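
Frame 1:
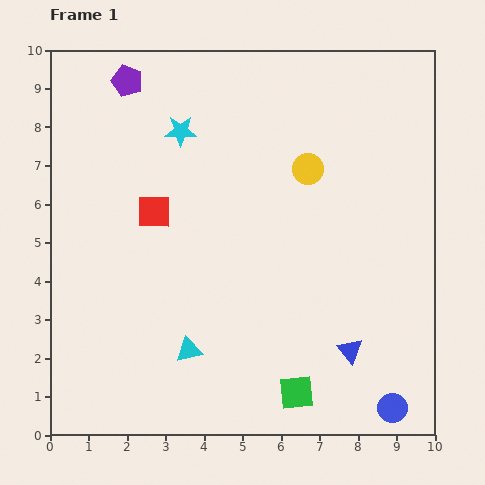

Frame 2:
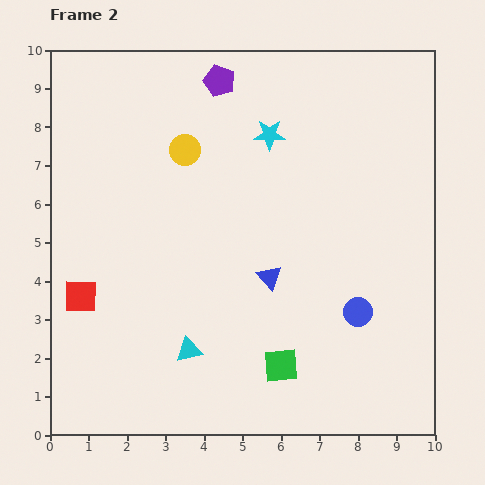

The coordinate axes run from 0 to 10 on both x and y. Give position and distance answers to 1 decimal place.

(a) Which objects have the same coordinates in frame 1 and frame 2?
the cyan triangle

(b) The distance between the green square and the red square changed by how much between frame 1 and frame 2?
-0.5

Distance in frame 1: 6.0. Distance in frame 2: 5.5.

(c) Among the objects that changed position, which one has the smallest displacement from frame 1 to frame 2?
the green square

(moved 0.8)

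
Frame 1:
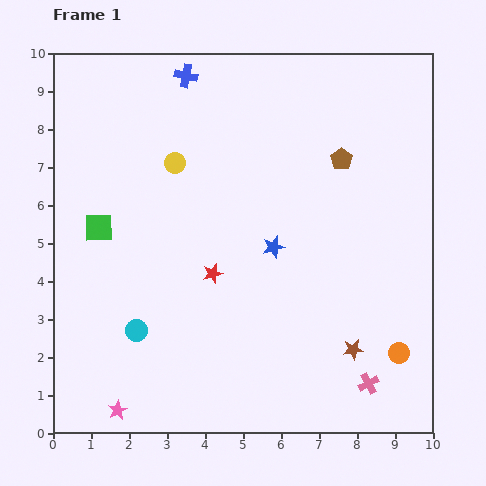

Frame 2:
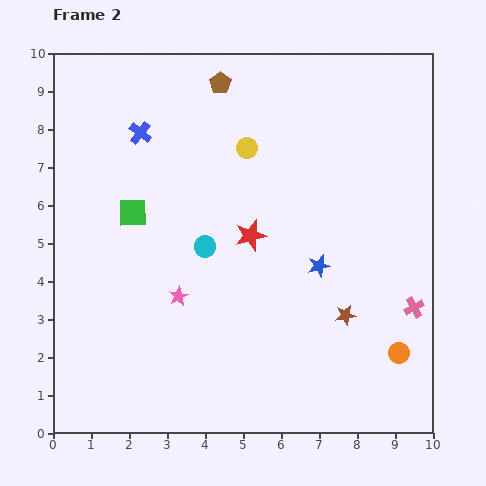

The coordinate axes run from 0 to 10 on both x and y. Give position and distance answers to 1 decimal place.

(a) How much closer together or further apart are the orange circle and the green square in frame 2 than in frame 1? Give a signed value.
-0.7

Distance in frame 1: 8.6. Distance in frame 2: 7.9.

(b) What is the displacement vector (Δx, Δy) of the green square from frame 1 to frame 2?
(0.9, 0.4)

The green square was at (1.2, 5.4) in frame 1 and (2.1, 5.8) in frame 2.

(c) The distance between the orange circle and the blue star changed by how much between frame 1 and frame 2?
-1.2

Distance in frame 1: 4.3. Distance in frame 2: 3.1.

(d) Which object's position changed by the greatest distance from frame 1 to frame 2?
the brown pentagon

(moved 3.8; next 3.4)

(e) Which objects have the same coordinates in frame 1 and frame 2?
the orange circle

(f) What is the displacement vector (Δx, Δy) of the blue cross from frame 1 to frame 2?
(-1.2, -1.5)

The blue cross was at (3.5, 9.4) in frame 1 and (2.3, 7.9) in frame 2.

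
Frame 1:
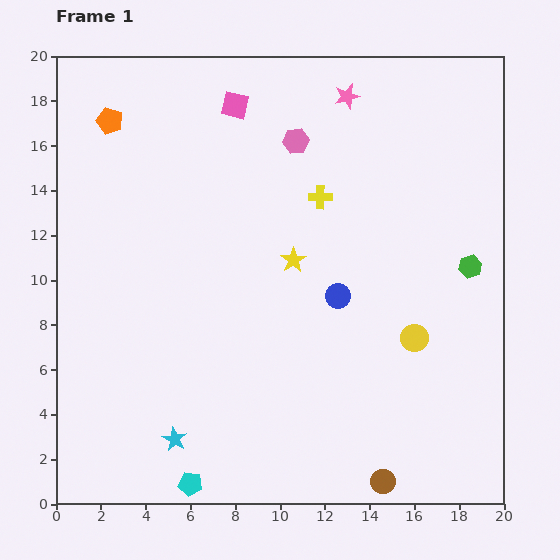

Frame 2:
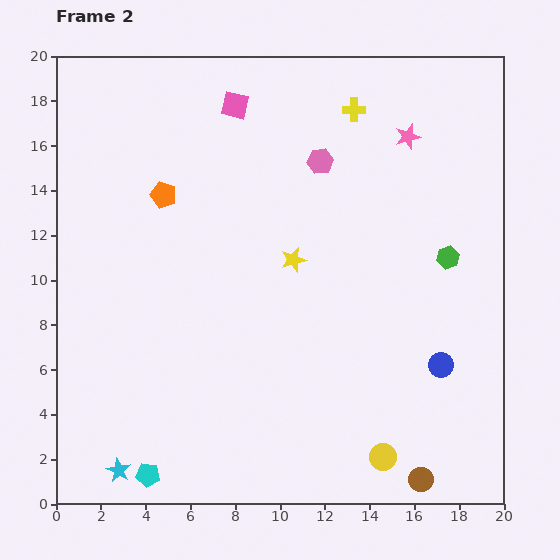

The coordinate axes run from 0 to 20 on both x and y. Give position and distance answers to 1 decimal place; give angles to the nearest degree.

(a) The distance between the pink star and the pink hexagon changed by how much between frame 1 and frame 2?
+1.1

Distance in frame 1: 3.0. Distance in frame 2: 4.1.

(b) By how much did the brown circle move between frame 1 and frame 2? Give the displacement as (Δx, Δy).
(1.7, 0.1)

The brown circle was at (14.6, 1.0) in frame 1 and (16.3, 1.1) in frame 2.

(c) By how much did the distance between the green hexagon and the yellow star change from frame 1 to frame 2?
-1.0

Distance in frame 1: 7.9. Distance in frame 2: 6.9.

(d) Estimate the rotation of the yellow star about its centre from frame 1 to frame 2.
17° clockwise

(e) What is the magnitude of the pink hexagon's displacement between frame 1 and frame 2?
1.4

The pink hexagon moved from (10.7, 16.2) to (11.8, 15.3), a distance of √(1.1² + 0.9²) ≈ 1.4.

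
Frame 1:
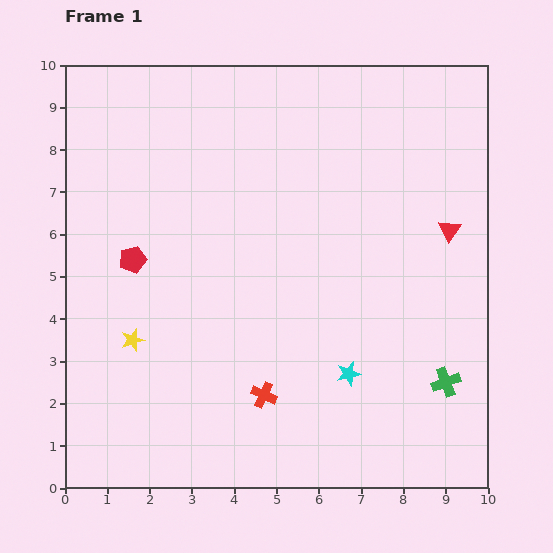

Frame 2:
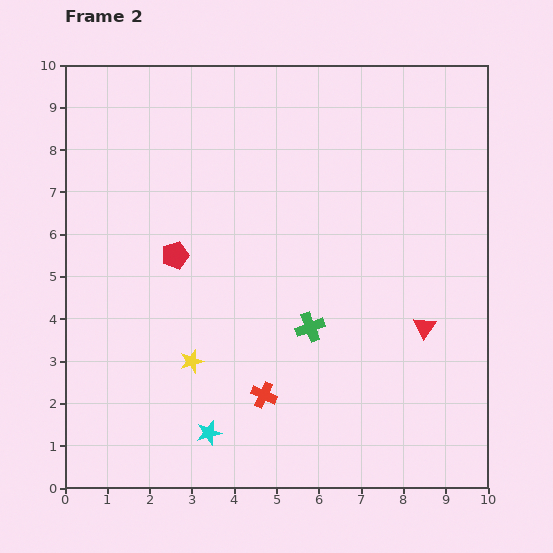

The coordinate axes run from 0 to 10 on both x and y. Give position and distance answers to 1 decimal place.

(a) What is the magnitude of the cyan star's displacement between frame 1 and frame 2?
3.6

The cyan star moved from (6.7, 2.7) to (3.4, 1.3), a distance of √(3.3² + 1.4²) ≈ 3.6.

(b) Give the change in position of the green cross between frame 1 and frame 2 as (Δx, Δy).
(-3.2, 1.3)

The green cross was at (9.0, 2.5) in frame 1 and (5.8, 3.8) in frame 2.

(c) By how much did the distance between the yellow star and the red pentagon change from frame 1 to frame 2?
+0.6

Distance in frame 1: 1.9. Distance in frame 2: 2.5.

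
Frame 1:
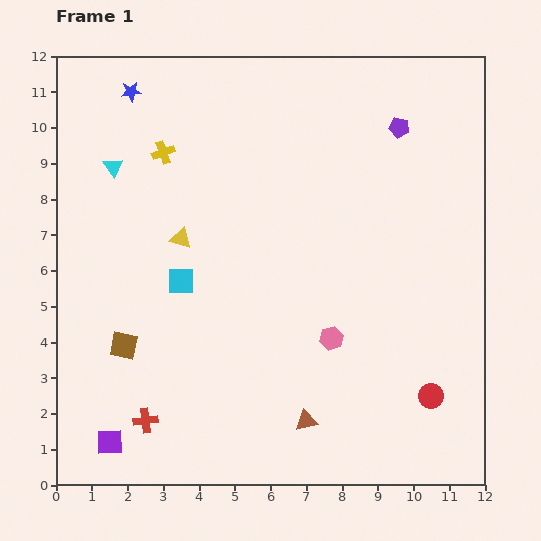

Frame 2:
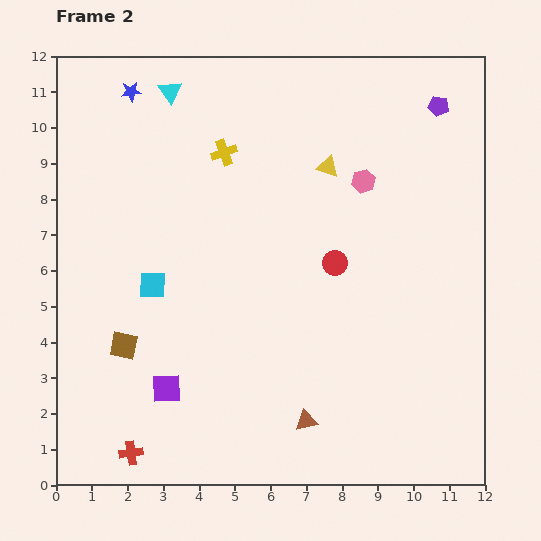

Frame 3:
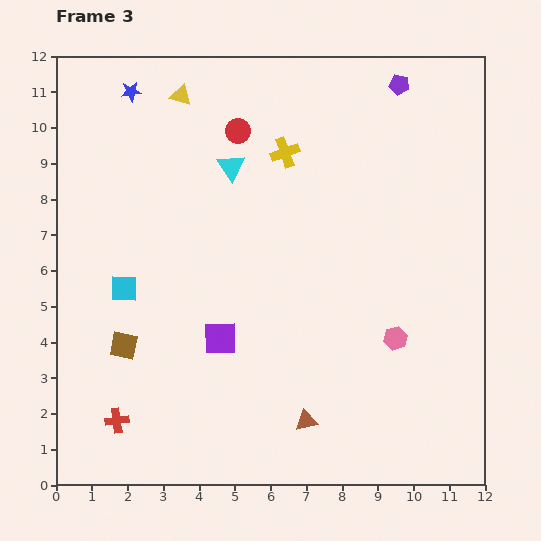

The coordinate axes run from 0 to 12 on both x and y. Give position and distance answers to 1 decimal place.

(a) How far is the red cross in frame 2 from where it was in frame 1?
1.0

The red cross moved from (2.5, 1.8) to (2.1, 0.9), a distance of √(0.4² + 0.9²) ≈ 1.0.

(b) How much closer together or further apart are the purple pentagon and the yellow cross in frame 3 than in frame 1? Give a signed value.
-2.9

Distance in frame 1: 6.6. Distance in frame 3: 3.7.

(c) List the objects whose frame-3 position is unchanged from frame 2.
the brown triangle, the brown square, the blue star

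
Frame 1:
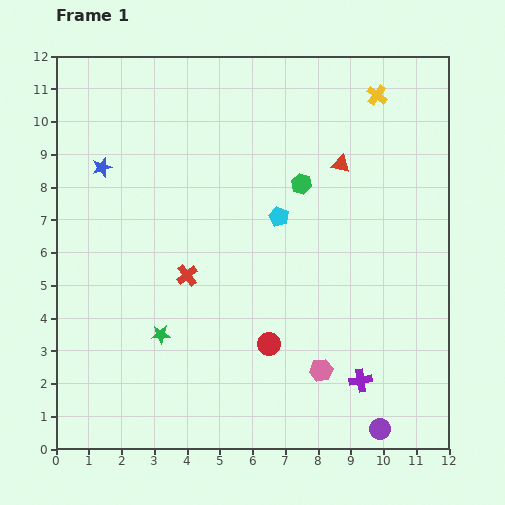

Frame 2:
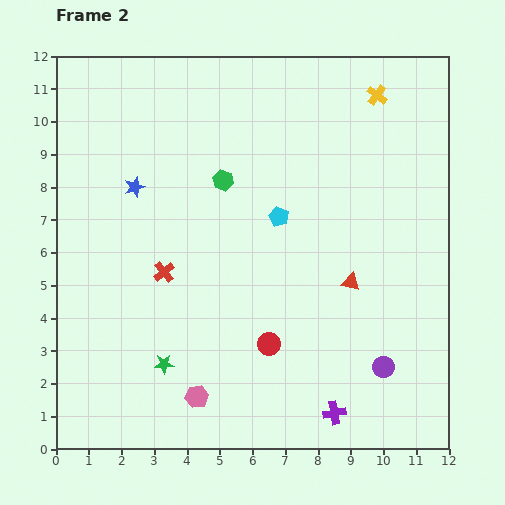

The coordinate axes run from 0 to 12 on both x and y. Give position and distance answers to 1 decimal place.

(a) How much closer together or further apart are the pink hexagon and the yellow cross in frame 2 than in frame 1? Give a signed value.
+2.1

Distance in frame 1: 8.6. Distance in frame 2: 10.7.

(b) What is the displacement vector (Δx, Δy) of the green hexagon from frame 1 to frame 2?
(-2.4, 0.1)

The green hexagon was at (7.5, 8.1) in frame 1 and (5.1, 8.2) in frame 2.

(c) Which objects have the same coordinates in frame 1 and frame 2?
the cyan pentagon, the red circle, the yellow cross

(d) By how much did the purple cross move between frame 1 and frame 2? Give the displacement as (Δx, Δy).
(-0.8, -1.0)

The purple cross was at (9.3, 2.1) in frame 1 and (8.5, 1.1) in frame 2.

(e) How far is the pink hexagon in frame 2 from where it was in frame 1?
3.9

The pink hexagon moved from (8.1, 2.4) to (4.3, 1.6), a distance of √(3.8² + 0.8²) ≈ 3.9.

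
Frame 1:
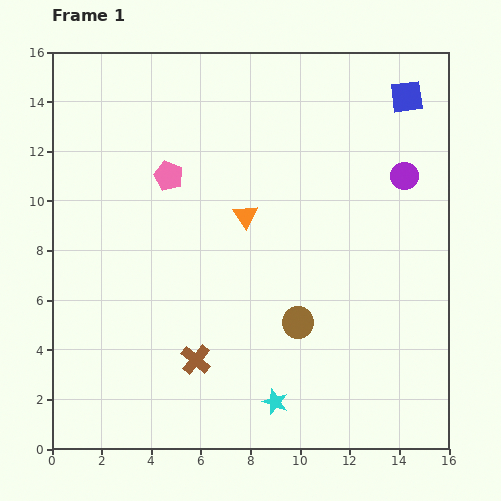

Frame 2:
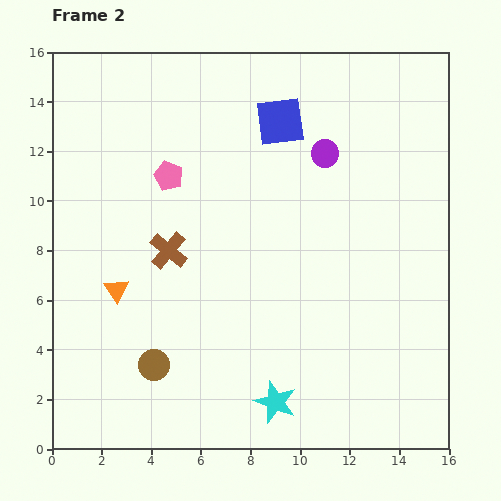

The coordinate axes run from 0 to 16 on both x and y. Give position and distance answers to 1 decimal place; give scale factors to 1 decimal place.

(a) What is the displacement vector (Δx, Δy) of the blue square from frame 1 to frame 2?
(-5.1, -1.0)

The blue square was at (14.3, 14.2) in frame 1 and (9.2, 13.2) in frame 2.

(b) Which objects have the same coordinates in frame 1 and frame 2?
the pink pentagon, the cyan star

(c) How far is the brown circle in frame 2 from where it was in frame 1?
6.0

The brown circle moved from (9.9, 5.1) to (4.1, 3.4), a distance of √(5.8² + 1.7²) ≈ 6.0.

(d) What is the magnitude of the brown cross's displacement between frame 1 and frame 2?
4.5

The brown cross moved from (5.8, 3.6) to (4.7, 8.0), a distance of √(1.1² + 4.4²) ≈ 4.5.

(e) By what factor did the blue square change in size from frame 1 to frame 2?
1.5×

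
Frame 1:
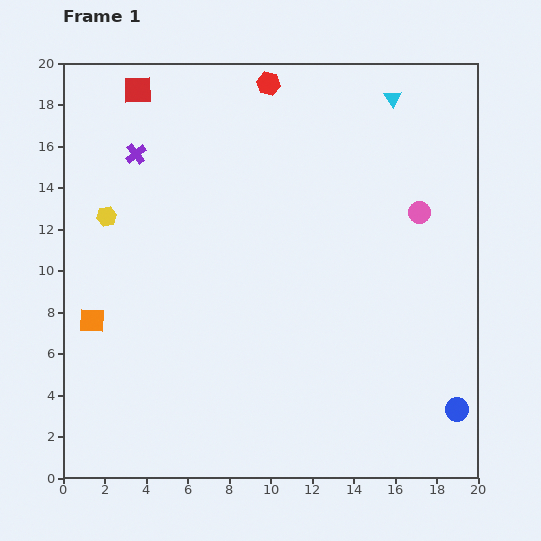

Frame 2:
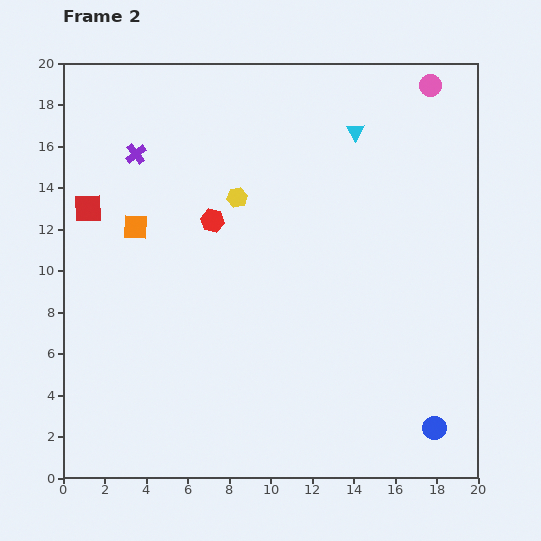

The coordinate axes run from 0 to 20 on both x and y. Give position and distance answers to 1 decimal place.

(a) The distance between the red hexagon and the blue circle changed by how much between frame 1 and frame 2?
-3.5

Distance in frame 1: 18.1. Distance in frame 2: 14.6.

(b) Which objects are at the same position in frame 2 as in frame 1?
the purple cross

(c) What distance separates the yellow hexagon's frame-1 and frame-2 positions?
6.4

The yellow hexagon moved from (2.1, 12.6) to (8.4, 13.5), a distance of √(6.3² + 0.9²) ≈ 6.4.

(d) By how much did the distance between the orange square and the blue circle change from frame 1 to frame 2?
-0.7

Distance in frame 1: 18.1. Distance in frame 2: 17.4.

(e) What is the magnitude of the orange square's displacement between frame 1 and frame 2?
5.0

The orange square moved from (1.4, 7.6) to (3.5, 12.1), a distance of √(2.1² + 4.5²) ≈ 5.0.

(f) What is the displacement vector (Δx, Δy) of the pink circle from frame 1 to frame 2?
(0.5, 6.1)

The pink circle was at (17.2, 12.8) in frame 1 and (17.7, 18.9) in frame 2.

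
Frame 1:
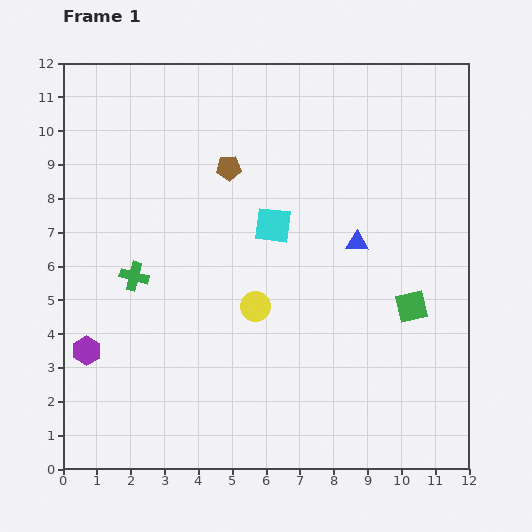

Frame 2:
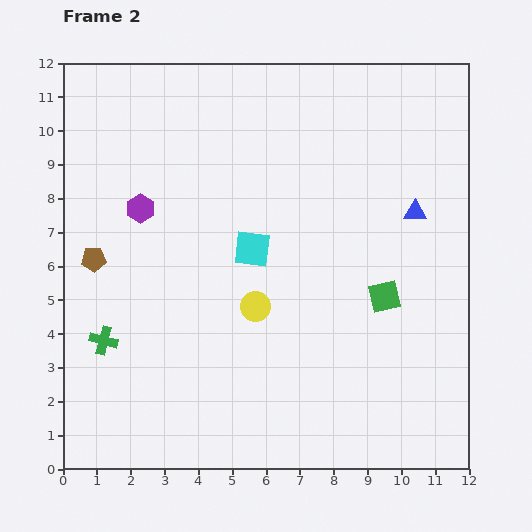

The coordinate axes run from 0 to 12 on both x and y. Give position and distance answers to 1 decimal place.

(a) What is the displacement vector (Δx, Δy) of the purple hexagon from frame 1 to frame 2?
(1.6, 4.2)

The purple hexagon was at (0.7, 3.5) in frame 1 and (2.3, 7.7) in frame 2.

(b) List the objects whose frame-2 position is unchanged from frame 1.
the yellow circle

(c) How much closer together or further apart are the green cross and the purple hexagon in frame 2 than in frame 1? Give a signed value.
+1.5

Distance in frame 1: 2.6. Distance in frame 2: 4.1.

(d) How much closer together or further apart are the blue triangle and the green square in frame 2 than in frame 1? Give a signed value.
+0.2

Distance in frame 1: 2.5. Distance in frame 2: 2.7.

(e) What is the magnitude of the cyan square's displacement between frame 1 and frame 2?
0.9

The cyan square moved from (6.2, 7.2) to (5.6, 6.5), a distance of √(0.6² + 0.7²) ≈ 0.9.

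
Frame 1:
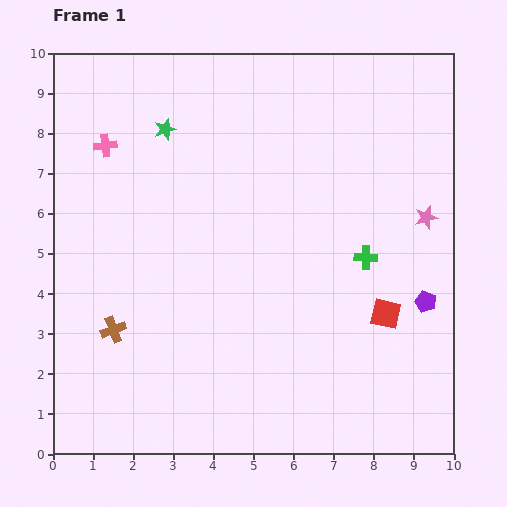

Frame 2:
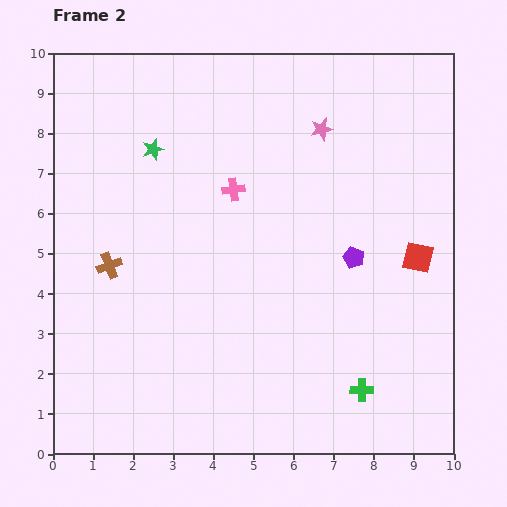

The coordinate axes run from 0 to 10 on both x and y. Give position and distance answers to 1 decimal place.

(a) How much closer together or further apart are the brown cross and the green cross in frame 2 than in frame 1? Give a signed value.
+0.4

Distance in frame 1: 6.6. Distance in frame 2: 7.0.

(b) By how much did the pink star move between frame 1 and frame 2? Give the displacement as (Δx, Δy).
(-2.6, 2.2)

The pink star was at (9.3, 5.9) in frame 1 and (6.7, 8.1) in frame 2.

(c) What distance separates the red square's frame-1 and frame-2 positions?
1.6

The red square moved from (8.3, 3.5) to (9.1, 4.9), a distance of √(0.8² + 1.4²) ≈ 1.6.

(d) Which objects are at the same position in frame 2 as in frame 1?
none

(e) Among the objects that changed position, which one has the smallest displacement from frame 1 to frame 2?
the green star

(moved 0.6)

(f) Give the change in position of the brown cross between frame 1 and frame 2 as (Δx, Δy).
(-0.1, 1.6)

The brown cross was at (1.5, 3.1) in frame 1 and (1.4, 4.7) in frame 2.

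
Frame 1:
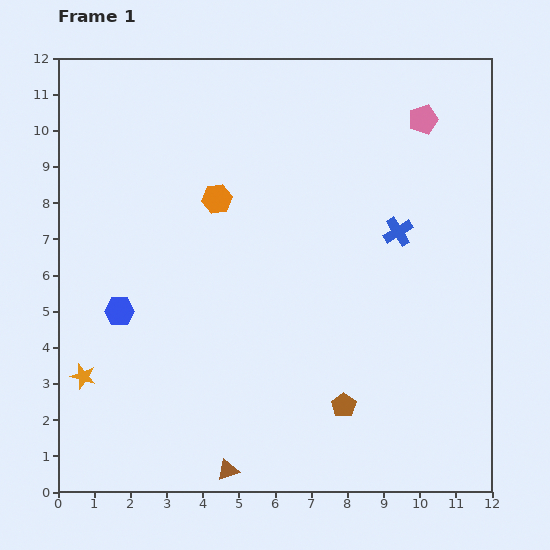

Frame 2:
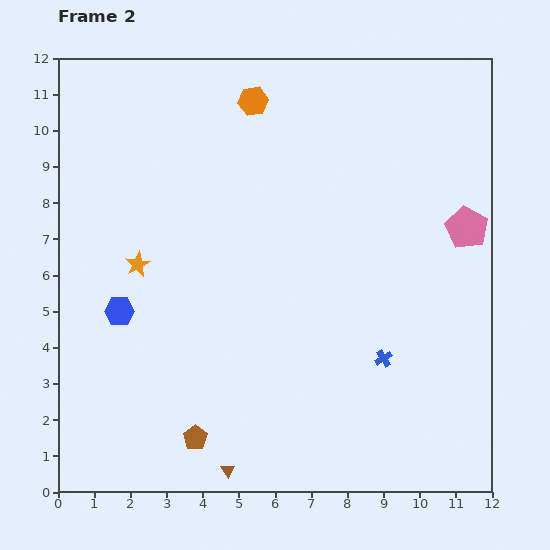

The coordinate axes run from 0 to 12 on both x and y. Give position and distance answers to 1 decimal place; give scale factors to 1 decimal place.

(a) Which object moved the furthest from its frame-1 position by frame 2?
the brown pentagon

(moved 4.2; next 3.5)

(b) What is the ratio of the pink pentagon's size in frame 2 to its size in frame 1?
1.4×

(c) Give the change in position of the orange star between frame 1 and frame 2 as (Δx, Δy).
(1.5, 3.1)

The orange star was at (0.7, 3.2) in frame 1 and (2.2, 6.3) in frame 2.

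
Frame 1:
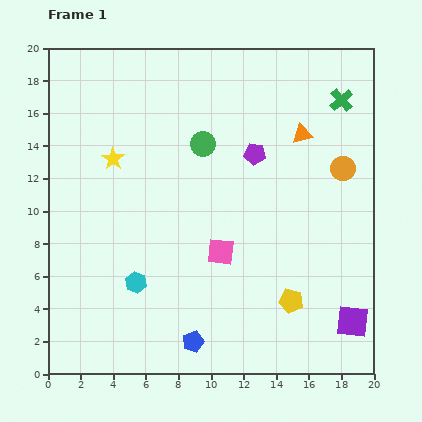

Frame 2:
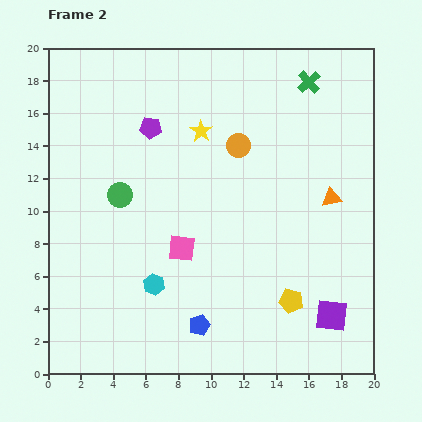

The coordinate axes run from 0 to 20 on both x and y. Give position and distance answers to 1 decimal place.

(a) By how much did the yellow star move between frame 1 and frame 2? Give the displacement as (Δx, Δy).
(5.4, 1.7)

The yellow star was at (4.0, 13.2) in frame 1 and (9.4, 14.9) in frame 2.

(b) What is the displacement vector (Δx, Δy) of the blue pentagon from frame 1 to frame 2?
(0.4, 1.0)

The blue pentagon was at (8.9, 2.0) in frame 1 and (9.3, 3.0) in frame 2.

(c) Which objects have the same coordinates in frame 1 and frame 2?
the yellow pentagon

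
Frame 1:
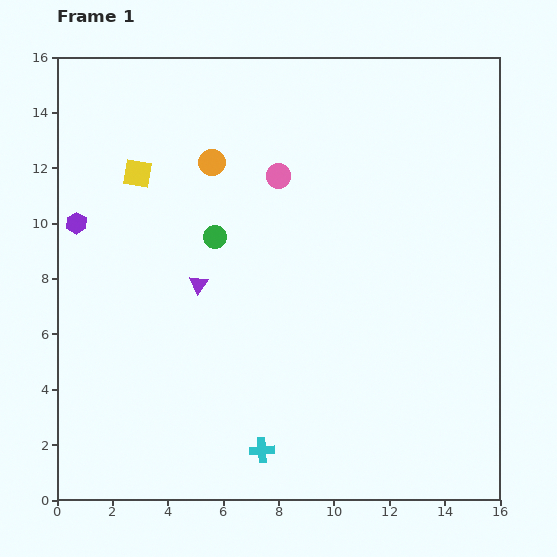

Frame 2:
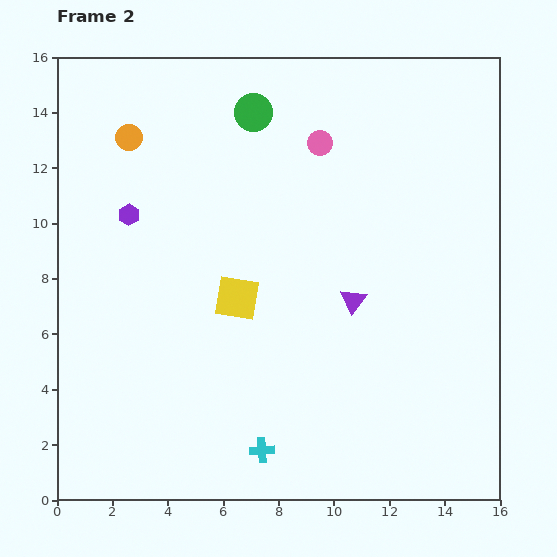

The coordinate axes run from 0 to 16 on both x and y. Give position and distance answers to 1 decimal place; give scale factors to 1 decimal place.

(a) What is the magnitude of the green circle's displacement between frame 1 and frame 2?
4.7

The green circle moved from (5.7, 9.5) to (7.1, 14.0), a distance of √(1.4² + 4.5²) ≈ 4.7.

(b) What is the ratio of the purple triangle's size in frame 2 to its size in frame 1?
1.4×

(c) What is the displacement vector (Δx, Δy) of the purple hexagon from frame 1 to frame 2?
(1.9, 0.3)

The purple hexagon was at (0.7, 10.0) in frame 1 and (2.6, 10.3) in frame 2.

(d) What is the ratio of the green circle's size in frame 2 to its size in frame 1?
1.7×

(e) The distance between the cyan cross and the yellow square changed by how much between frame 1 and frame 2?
-5.4

Distance in frame 1: 11.0. Distance in frame 2: 5.6.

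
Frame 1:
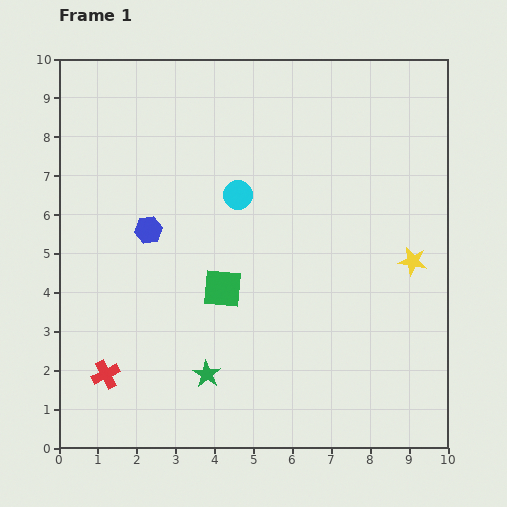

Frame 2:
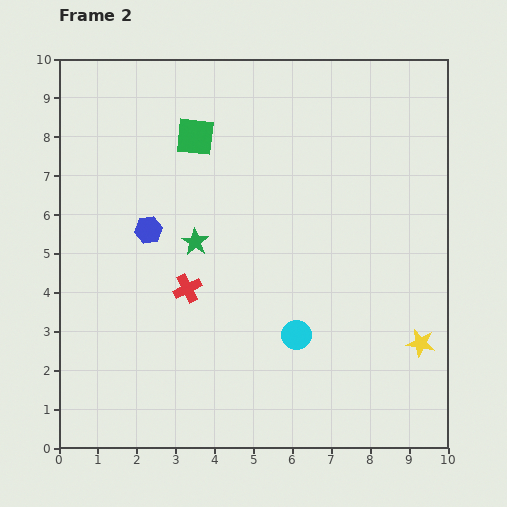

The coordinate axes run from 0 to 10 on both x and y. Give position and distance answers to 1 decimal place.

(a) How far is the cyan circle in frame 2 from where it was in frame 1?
3.9

The cyan circle moved from (4.6, 6.5) to (6.1, 2.9), a distance of √(1.5² + 3.6²) ≈ 3.9.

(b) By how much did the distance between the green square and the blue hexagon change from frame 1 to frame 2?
+0.3

Distance in frame 1: 2.4. Distance in frame 2: 2.7.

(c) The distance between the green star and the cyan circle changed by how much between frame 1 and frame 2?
-1.2

Distance in frame 1: 4.7. Distance in frame 2: 3.5.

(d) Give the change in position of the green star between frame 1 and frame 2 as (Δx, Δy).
(-0.3, 3.4)

The green star was at (3.8, 1.9) in frame 1 and (3.5, 5.3) in frame 2.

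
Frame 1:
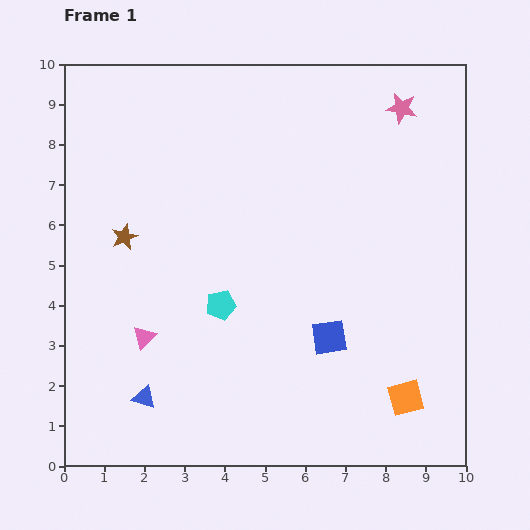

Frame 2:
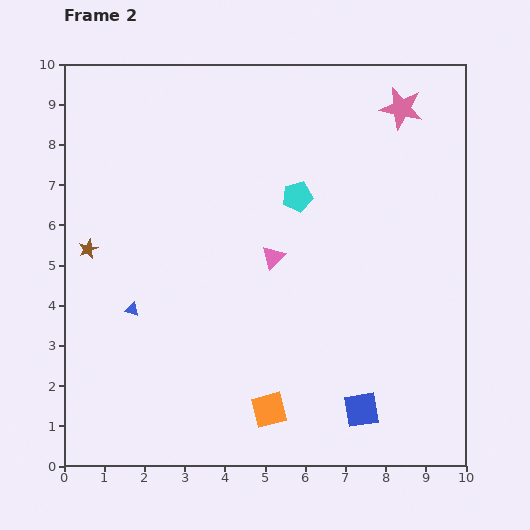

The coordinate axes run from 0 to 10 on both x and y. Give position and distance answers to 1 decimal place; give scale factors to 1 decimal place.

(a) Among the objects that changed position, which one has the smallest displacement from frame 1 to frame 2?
the brown star

(moved 0.9)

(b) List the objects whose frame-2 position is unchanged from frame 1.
the pink star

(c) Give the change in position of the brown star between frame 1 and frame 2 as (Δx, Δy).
(-0.9, -0.3)

The brown star was at (1.5, 5.7) in frame 1 and (0.6, 5.4) in frame 2.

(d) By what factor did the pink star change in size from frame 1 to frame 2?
1.4×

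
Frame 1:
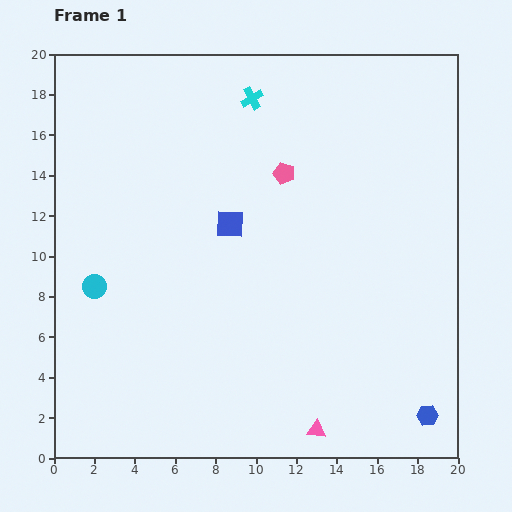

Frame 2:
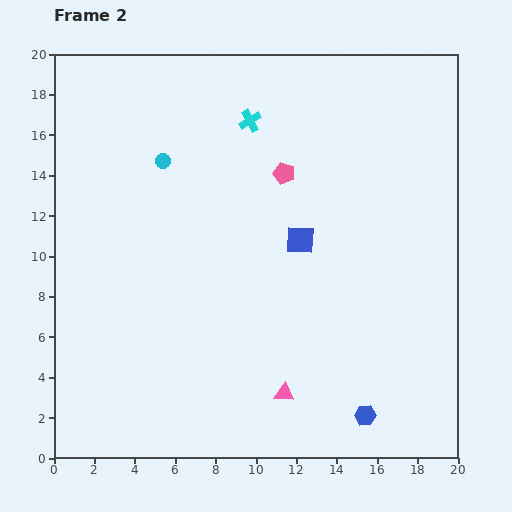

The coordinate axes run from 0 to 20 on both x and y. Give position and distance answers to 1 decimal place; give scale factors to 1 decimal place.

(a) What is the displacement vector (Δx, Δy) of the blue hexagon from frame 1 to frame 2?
(-3.1, 0.0)

The blue hexagon was at (18.5, 2.1) in frame 1 and (15.4, 2.1) in frame 2.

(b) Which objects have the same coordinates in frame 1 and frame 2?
the pink pentagon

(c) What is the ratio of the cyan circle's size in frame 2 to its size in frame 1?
0.6×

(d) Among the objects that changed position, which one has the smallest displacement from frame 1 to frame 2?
the cyan cross

(moved 1.1)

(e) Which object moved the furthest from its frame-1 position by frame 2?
the cyan circle

(moved 7.1; next 3.6)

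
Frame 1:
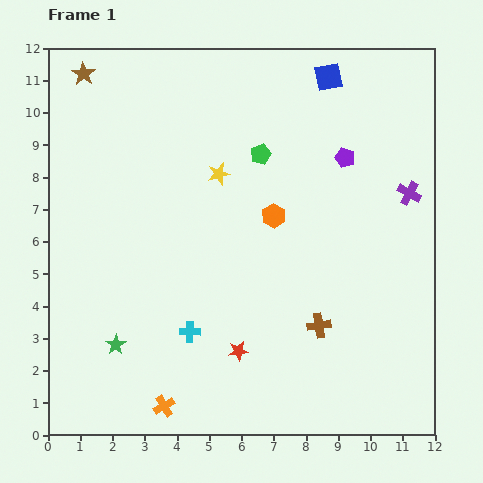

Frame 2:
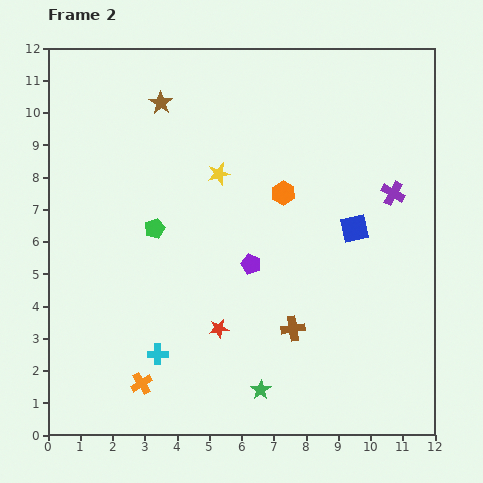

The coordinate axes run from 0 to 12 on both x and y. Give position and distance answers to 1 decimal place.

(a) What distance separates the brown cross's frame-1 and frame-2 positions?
0.8

The brown cross moved from (8.4, 3.4) to (7.6, 3.3), a distance of √(0.8² + 0.1²) ≈ 0.8.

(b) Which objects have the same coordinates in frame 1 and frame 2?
the yellow star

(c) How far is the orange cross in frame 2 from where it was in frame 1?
1.0

The orange cross moved from (3.6, 0.9) to (2.9, 1.6), a distance of √(0.7² + 0.7²) ≈ 1.0.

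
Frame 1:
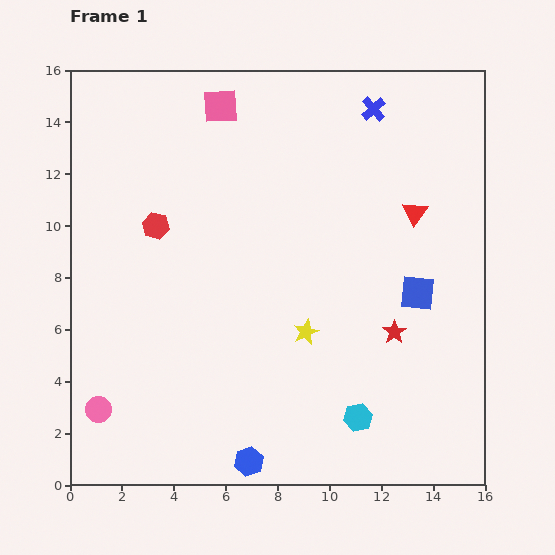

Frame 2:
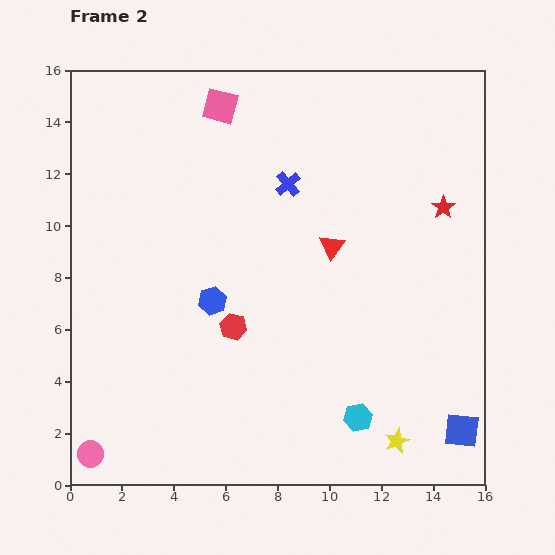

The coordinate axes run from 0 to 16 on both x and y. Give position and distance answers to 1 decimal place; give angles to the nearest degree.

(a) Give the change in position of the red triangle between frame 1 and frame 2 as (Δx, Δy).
(-3.2, -1.3)

The red triangle was at (13.3, 10.5) in frame 1 and (10.1, 9.2) in frame 2.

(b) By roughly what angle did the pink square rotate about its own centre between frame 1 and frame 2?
18° clockwise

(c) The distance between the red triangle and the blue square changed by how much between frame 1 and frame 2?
+5.6

Distance in frame 1: 3.1. Distance in frame 2: 8.7.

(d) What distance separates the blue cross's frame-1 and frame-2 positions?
4.4

The blue cross moved from (11.7, 14.5) to (8.4, 11.6), a distance of √(3.3² + 2.9²) ≈ 4.4.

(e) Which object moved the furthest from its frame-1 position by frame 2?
the blue hexagon

(moved 6.4; next 5.6)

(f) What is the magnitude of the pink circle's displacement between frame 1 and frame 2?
1.7

The pink circle moved from (1.1, 2.9) to (0.8, 1.2), a distance of √(0.3² + 1.7²) ≈ 1.7.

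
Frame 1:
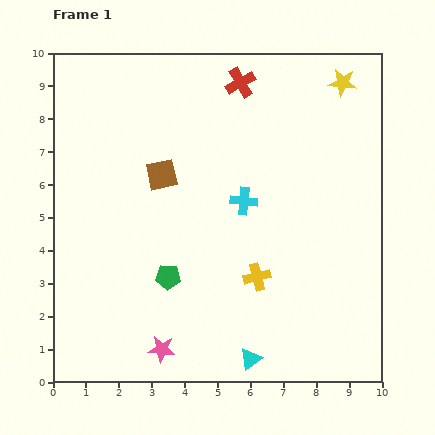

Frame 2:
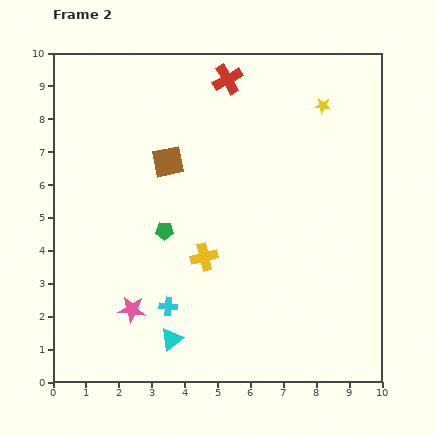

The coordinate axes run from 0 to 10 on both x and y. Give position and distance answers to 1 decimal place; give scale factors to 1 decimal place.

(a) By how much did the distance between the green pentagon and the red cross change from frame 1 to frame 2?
-1.3

Distance in frame 1: 6.3. Distance in frame 2: 5.0.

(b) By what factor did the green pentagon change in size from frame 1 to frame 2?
0.7×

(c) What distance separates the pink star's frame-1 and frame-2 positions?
1.5

The pink star moved from (3.3, 1.0) to (2.4, 2.2), a distance of √(0.9² + 1.2²) ≈ 1.5.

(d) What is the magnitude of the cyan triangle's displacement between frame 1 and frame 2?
2.5

The cyan triangle moved from (6.0, 0.7) to (3.6, 1.3), a distance of √(2.4² + 0.6²) ≈ 2.5.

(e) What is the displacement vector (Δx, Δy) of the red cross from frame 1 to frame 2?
(-0.4, 0.1)

The red cross was at (5.7, 9.1) in frame 1 and (5.3, 9.2) in frame 2.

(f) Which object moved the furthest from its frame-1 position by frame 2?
the cyan cross

(moved 3.9; next 2.5)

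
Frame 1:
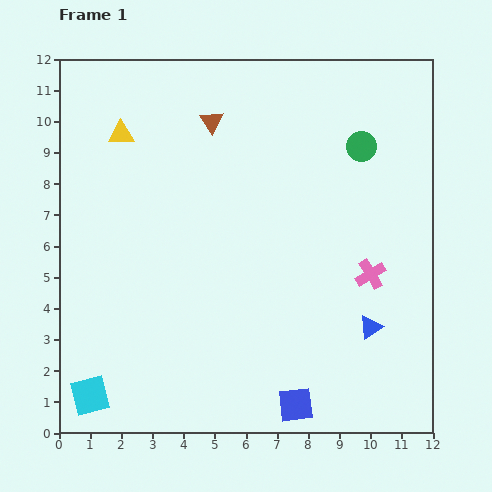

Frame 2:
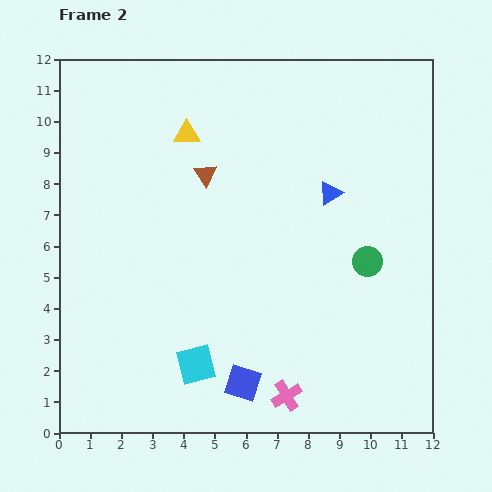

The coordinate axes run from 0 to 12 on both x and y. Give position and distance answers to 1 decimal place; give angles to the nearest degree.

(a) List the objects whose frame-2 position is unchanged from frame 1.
none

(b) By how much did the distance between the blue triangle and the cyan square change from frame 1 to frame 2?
-2.3

Distance in frame 1: 9.3. Distance in frame 2: 7.0.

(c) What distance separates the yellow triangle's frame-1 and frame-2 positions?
2.1

The yellow triangle moved from (2.0, 9.6) to (4.1, 9.6), a distance of √(2.1² + 0.0²) ≈ 2.1.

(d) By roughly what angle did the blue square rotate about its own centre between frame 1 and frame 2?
24° clockwise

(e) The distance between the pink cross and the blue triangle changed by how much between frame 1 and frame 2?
+4.9

Distance in frame 1: 1.7. Distance in frame 2: 6.6.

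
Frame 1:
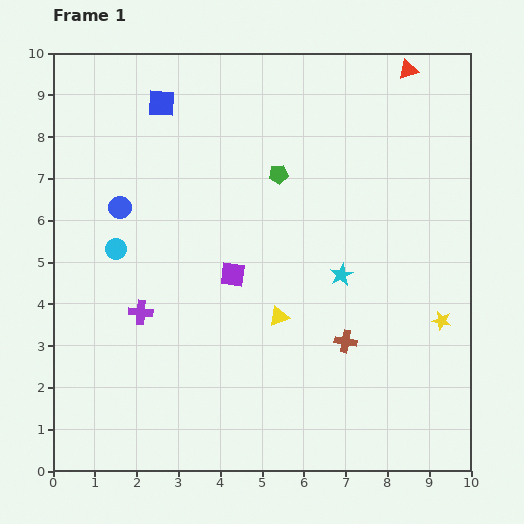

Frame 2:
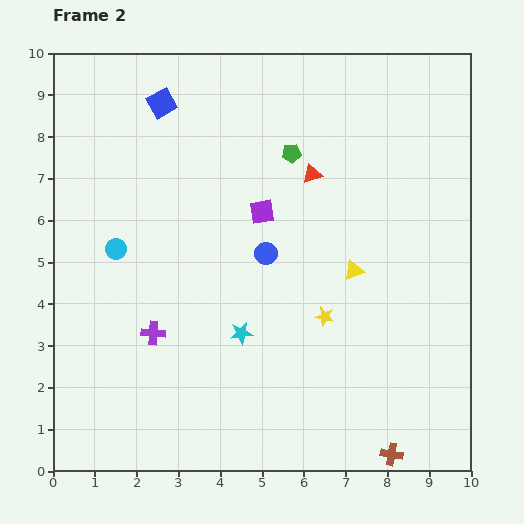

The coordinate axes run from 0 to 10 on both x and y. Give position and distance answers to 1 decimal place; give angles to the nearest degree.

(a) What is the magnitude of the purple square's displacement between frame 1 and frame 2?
1.7

The purple square moved from (4.3, 4.7) to (5.0, 6.2), a distance of √(0.7² + 1.5²) ≈ 1.7.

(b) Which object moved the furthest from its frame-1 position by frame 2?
the blue circle

(moved 3.7; next 3.4)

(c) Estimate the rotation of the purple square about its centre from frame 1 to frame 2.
15° counter-clockwise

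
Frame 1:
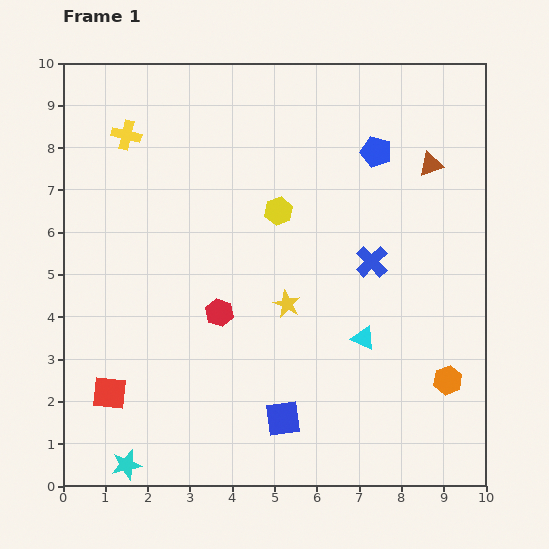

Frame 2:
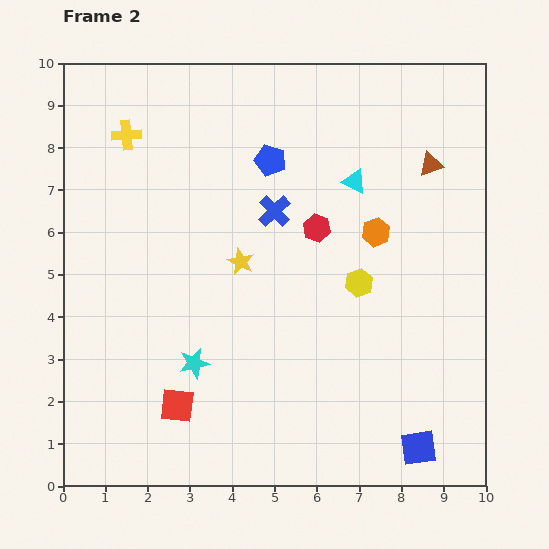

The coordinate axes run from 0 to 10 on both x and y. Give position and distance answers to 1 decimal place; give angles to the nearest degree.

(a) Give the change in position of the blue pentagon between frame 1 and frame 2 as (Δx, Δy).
(-2.5, -0.2)

The blue pentagon was at (7.4, 7.9) in frame 1 and (4.9, 7.7) in frame 2.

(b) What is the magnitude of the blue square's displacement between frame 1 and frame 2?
3.3

The blue square moved from (5.2, 1.6) to (8.4, 0.9), a distance of √(3.2² + 0.7²) ≈ 3.3.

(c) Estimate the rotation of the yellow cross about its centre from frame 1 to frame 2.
18° counter-clockwise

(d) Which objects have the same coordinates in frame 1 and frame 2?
the yellow cross, the brown triangle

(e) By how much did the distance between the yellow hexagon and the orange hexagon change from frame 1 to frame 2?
-4.4

Distance in frame 1: 5.7. Distance in frame 2: 1.3.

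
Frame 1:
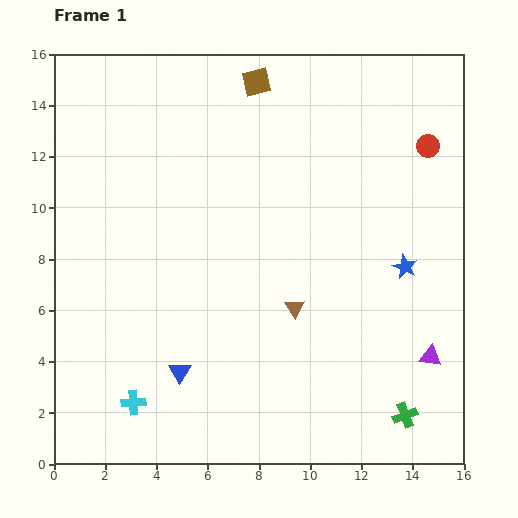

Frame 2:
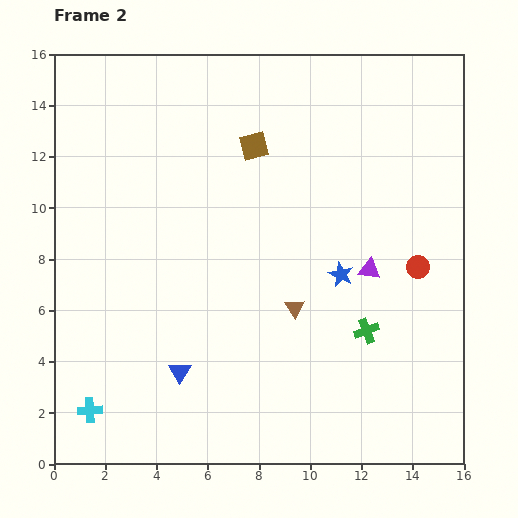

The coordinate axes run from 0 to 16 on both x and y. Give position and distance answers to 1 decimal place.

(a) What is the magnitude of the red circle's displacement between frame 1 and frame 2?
4.7

The red circle moved from (14.6, 12.4) to (14.2, 7.7), a distance of √(0.4² + 4.7²) ≈ 4.7.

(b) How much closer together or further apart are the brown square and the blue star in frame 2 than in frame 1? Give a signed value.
-3.2

Distance in frame 1: 9.2. Distance in frame 2: 6.0.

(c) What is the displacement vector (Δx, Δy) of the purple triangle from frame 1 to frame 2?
(-2.4, 3.4)

The purple triangle was at (14.7, 4.2) in frame 1 and (12.3, 7.6) in frame 2.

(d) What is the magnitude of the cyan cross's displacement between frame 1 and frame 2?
1.7

The cyan cross moved from (3.1, 2.4) to (1.4, 2.1), a distance of √(1.7² + 0.3²) ≈ 1.7.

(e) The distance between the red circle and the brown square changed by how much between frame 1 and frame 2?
+0.7

Distance in frame 1: 7.2. Distance in frame 2: 7.9.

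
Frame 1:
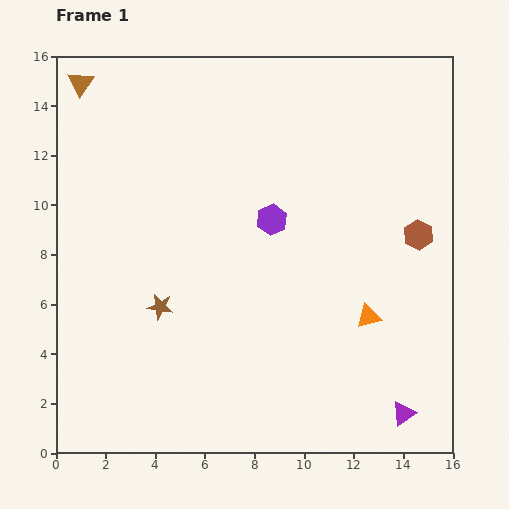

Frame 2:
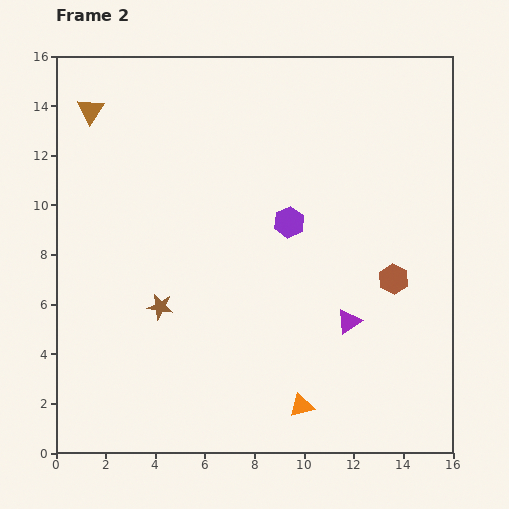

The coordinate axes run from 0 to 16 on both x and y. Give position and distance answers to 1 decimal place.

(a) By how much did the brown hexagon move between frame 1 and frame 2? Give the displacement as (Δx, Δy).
(-1.0, -1.8)

The brown hexagon was at (14.6, 8.8) in frame 1 and (13.6, 7.0) in frame 2.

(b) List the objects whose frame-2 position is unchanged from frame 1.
the brown star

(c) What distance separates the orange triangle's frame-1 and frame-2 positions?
4.5

The orange triangle moved from (12.6, 5.5) to (9.9, 1.9), a distance of √(2.7² + 3.6²) ≈ 4.5.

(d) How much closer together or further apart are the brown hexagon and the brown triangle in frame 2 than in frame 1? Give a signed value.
-0.9

Distance in frame 1: 14.9. Distance in frame 2: 14.0.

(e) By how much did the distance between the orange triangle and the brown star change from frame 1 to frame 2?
-1.4

Distance in frame 1: 8.4. Distance in frame 2: 7.0.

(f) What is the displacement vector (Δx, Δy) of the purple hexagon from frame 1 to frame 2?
(0.7, -0.1)

The purple hexagon was at (8.7, 9.4) in frame 1 and (9.4, 9.3) in frame 2.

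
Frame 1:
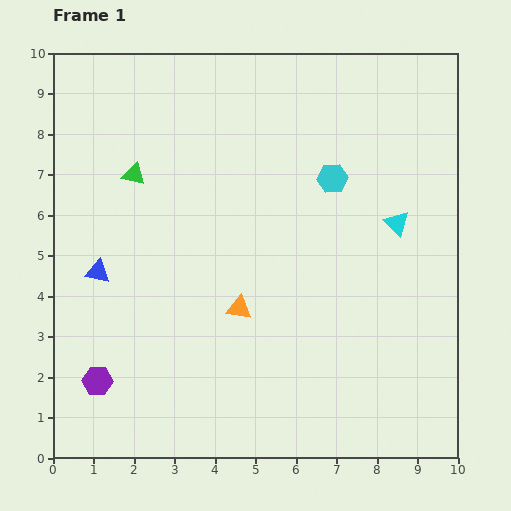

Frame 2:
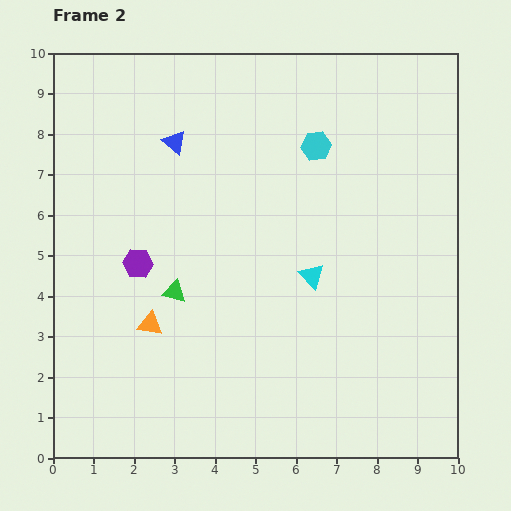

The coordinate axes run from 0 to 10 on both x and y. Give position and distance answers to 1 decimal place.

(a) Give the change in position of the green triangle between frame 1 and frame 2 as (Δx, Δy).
(1.0, -2.9)

The green triangle was at (2.0, 7.0) in frame 1 and (3.0, 4.1) in frame 2.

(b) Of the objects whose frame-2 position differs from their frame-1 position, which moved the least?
the cyan hexagon

(moved 0.9)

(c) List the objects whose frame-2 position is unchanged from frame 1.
none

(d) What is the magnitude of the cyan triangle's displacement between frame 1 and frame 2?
2.5

The cyan triangle moved from (8.5, 5.8) to (6.4, 4.5), a distance of √(2.1² + 1.3²) ≈ 2.5.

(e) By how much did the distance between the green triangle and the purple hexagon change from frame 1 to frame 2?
-4.1

Distance in frame 1: 5.2. Distance in frame 2: 1.1.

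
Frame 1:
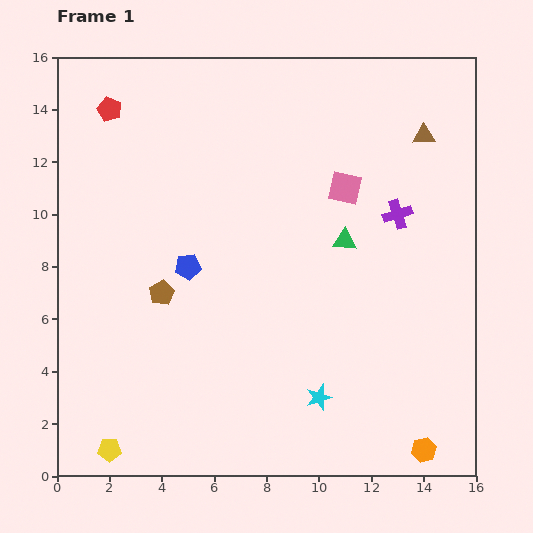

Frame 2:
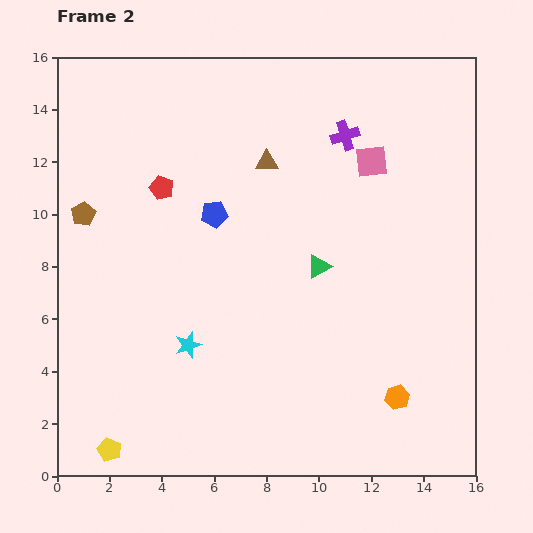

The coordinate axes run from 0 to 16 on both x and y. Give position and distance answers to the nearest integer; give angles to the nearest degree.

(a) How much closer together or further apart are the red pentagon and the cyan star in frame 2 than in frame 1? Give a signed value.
-8

Distance in frame 1: 14. Distance in frame 2: 6.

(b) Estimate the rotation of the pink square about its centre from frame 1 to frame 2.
17° counter-clockwise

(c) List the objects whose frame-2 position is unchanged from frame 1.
the yellow pentagon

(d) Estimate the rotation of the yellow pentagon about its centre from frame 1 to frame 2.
22° clockwise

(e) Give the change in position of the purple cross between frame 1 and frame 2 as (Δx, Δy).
(-2, 3)

The purple cross was at (13, 10) in frame 1 and (11, 13) in frame 2.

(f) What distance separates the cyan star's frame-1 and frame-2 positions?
5

The cyan star moved from (10, 3) to (5, 5), a distance of √(5² + 2²) ≈ 5.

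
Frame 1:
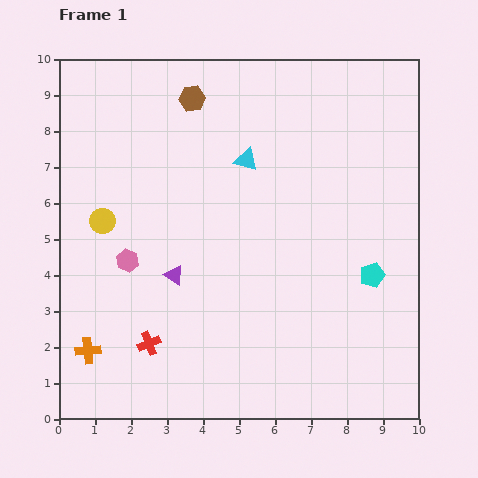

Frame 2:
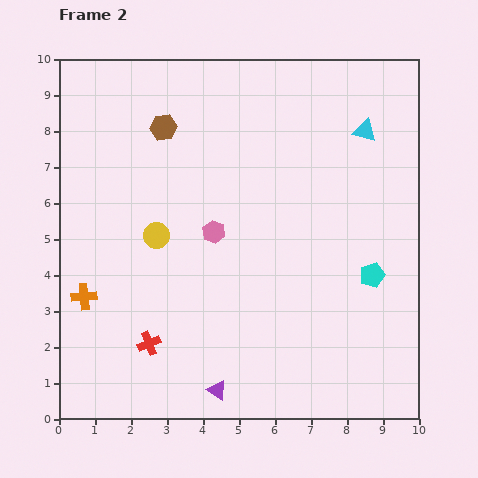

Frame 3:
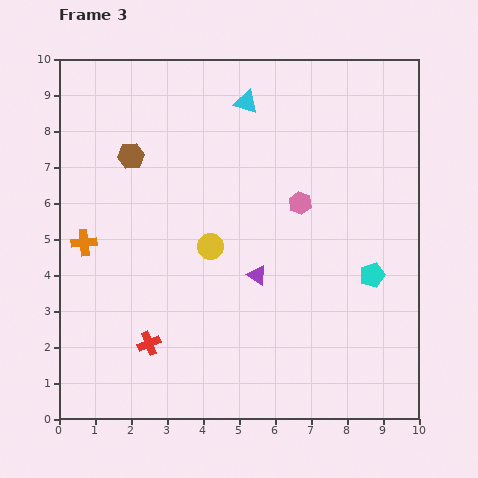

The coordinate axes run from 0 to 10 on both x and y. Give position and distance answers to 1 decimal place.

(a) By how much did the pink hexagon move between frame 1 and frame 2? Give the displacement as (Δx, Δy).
(2.4, 0.8)

The pink hexagon was at (1.9, 4.4) in frame 1 and (4.3, 5.2) in frame 2.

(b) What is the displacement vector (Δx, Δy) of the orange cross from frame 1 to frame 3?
(-0.1, 3.0)

The orange cross was at (0.8, 1.9) in frame 1 and (0.7, 4.9) in frame 3.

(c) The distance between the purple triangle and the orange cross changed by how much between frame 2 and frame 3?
+0.4

Distance in frame 2: 4.5. Distance in frame 3: 4.9.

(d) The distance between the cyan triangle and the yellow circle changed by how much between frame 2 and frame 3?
-2.4

Distance in frame 2: 6.5. Distance in frame 3: 4.1.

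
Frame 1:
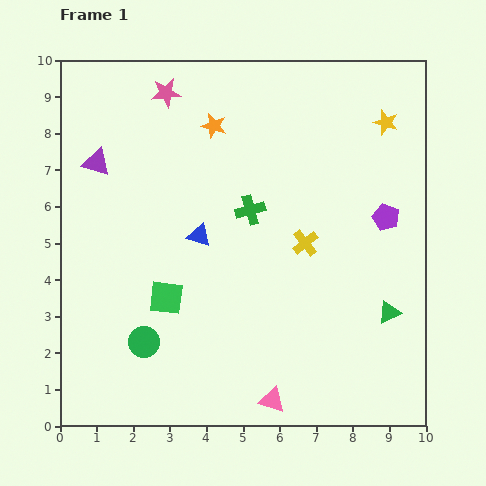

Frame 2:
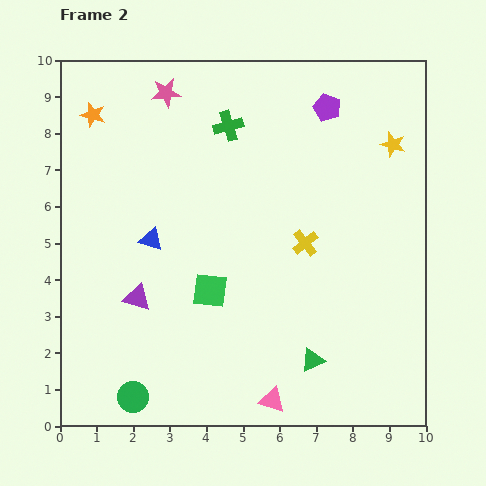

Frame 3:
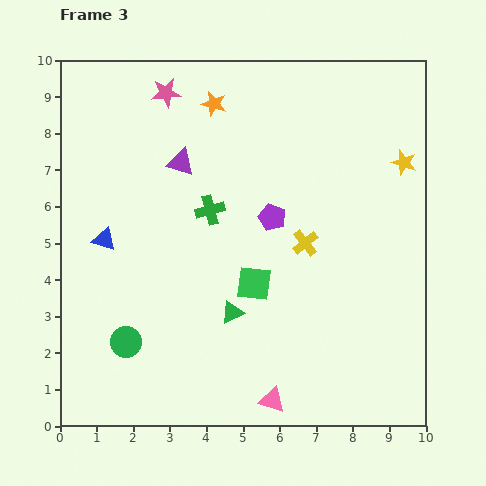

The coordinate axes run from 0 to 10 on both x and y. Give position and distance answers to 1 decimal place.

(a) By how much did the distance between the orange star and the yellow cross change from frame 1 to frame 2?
+2.7

Distance in frame 1: 4.1. Distance in frame 2: 6.8.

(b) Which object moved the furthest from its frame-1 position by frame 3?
the green triangle

(moved 4.3; next 3.1)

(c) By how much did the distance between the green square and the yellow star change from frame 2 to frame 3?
-1.1

Distance in frame 2: 6.4. Distance in frame 3: 5.3.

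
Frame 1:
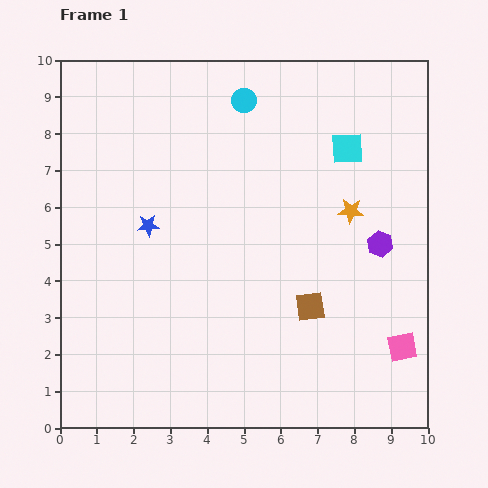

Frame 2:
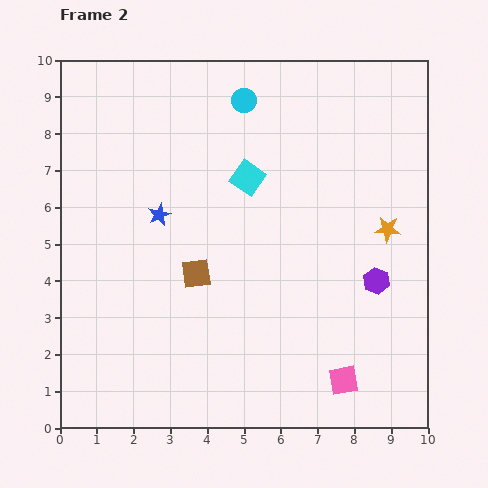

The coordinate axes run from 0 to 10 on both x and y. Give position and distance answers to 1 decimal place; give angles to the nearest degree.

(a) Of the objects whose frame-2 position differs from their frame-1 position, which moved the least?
the blue star

(moved 0.4)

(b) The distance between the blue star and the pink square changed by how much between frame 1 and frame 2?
-0.9

Distance in frame 1: 7.6. Distance in frame 2: 6.7.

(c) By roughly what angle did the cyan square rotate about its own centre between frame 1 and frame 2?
38° clockwise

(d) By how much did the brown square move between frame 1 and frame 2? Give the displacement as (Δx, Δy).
(-3.1, 0.9)

The brown square was at (6.8, 3.3) in frame 1 and (3.7, 4.2) in frame 2.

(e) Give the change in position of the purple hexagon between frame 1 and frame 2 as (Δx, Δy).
(-0.1, -1.0)

The purple hexagon was at (8.7, 5.0) in frame 1 and (8.6, 4.0) in frame 2.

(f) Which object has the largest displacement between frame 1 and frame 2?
the brown square

(moved 3.2; next 2.8)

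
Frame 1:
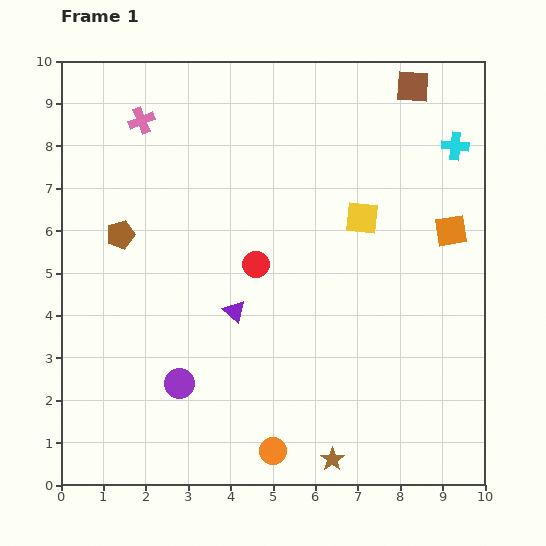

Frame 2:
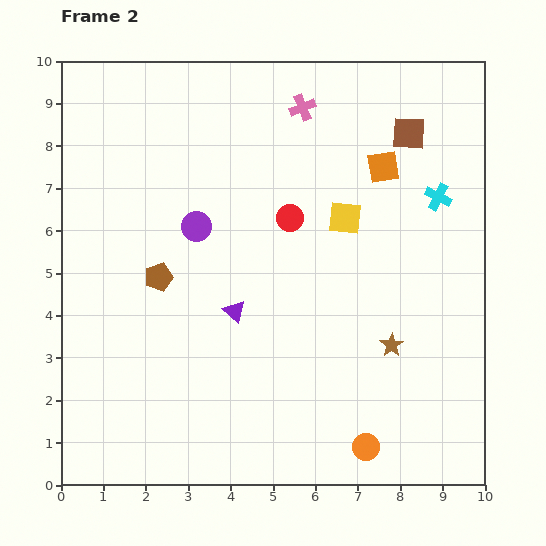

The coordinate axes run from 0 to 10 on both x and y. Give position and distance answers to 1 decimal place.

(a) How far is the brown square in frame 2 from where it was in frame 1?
1.1

The brown square moved from (8.3, 9.4) to (8.2, 8.3), a distance of √(0.1² + 1.1²) ≈ 1.1.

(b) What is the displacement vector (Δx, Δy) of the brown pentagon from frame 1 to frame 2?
(0.9, -1.0)

The brown pentagon was at (1.4, 5.9) in frame 1 and (2.3, 4.9) in frame 2.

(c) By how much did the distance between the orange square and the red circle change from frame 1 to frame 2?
-2.2

Distance in frame 1: 4.7. Distance in frame 2: 2.5.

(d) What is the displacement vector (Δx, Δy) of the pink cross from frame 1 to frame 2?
(3.8, 0.3)

The pink cross was at (1.9, 8.6) in frame 1 and (5.7, 8.9) in frame 2.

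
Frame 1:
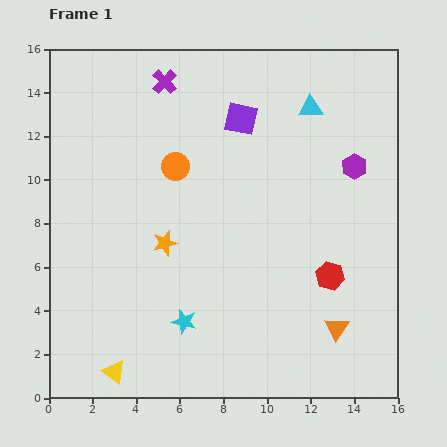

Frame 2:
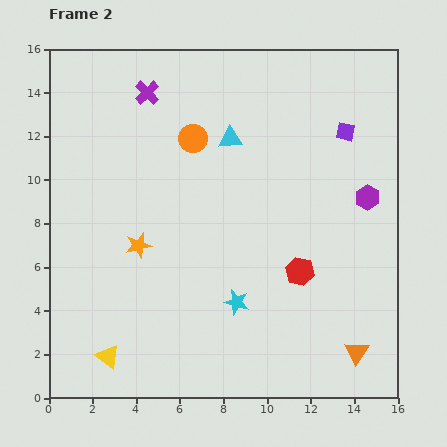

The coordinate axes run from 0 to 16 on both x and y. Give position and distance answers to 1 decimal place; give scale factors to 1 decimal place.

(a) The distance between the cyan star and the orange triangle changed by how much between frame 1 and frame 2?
-1.0

Distance in frame 1: 7.0. Distance in frame 2: 6.0.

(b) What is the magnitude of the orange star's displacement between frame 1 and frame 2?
1.2

The orange star moved from (5.3, 7.1) to (4.1, 7.0), a distance of √(1.2² + 0.1²) ≈ 1.2.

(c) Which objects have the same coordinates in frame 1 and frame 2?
none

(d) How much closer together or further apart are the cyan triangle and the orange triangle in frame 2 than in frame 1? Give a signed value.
+1.2

Distance in frame 1: 10.2. Distance in frame 2: 11.4.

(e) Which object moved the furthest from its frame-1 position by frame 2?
the purple square

(moved 4.8; next 4.0)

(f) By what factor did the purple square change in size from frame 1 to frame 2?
0.6×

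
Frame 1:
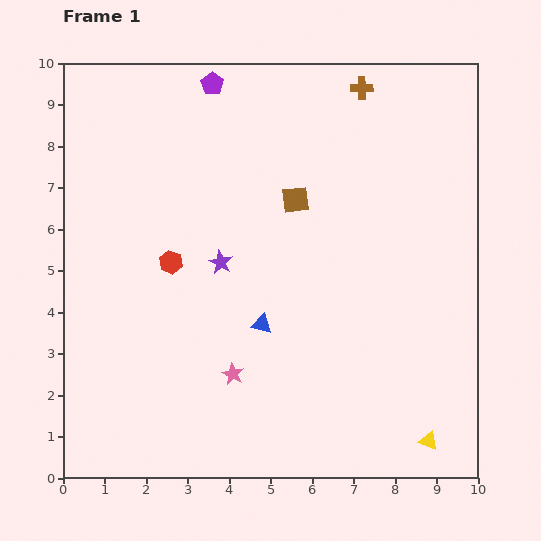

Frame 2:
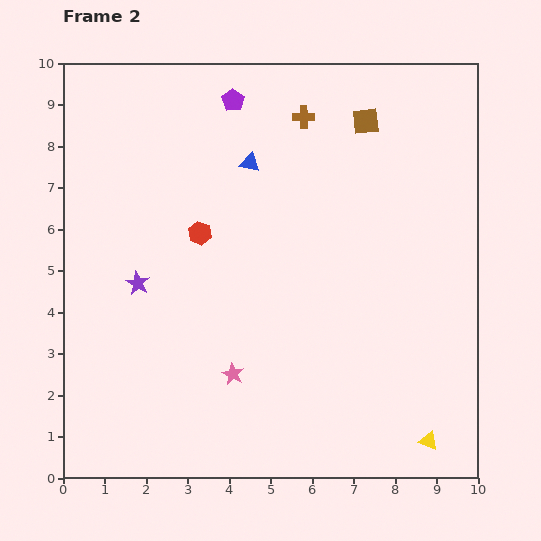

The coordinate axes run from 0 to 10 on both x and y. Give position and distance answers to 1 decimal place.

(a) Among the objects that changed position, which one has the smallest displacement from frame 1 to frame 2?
the purple pentagon

(moved 0.6)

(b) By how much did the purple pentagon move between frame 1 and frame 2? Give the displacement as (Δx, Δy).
(0.5, -0.4)

The purple pentagon was at (3.6, 9.5) in frame 1 and (4.1, 9.1) in frame 2.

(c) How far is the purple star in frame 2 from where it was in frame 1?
2.1

The purple star moved from (3.8, 5.2) to (1.8, 4.7), a distance of √(2.0² + 0.5²) ≈ 2.1.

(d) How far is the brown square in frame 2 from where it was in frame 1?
2.5

The brown square moved from (5.6, 6.7) to (7.3, 8.6), a distance of √(1.7² + 1.9²) ≈ 2.5.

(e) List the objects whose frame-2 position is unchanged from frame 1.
the pink star, the yellow triangle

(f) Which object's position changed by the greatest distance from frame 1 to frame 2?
the blue triangle

(moved 3.9; next 2.5)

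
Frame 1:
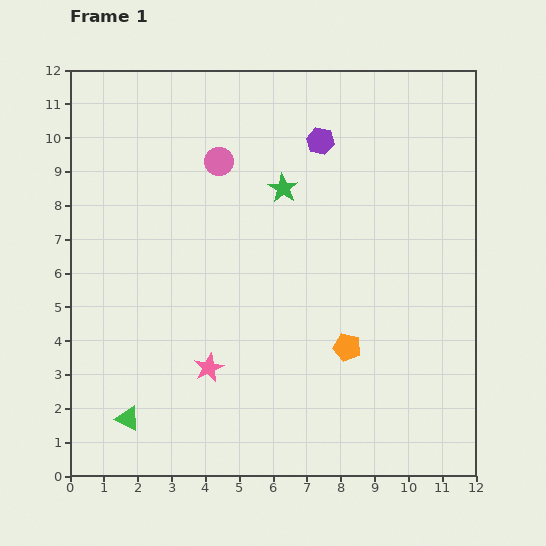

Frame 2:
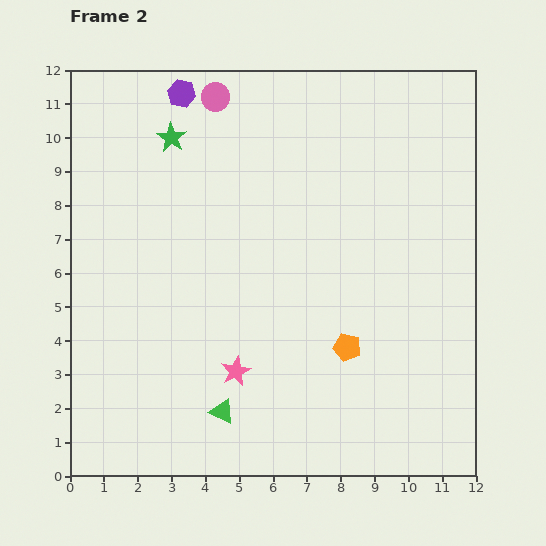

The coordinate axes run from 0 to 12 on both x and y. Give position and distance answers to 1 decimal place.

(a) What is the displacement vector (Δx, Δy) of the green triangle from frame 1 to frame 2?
(2.8, 0.2)

The green triangle was at (1.7, 1.7) in frame 1 and (4.5, 1.9) in frame 2.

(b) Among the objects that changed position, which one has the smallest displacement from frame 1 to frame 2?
the pink star

(moved 0.8)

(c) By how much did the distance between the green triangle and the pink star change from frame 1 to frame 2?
-1.5

Distance in frame 1: 2.8. Distance in frame 2: 1.3.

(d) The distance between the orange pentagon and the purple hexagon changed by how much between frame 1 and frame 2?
+2.8

Distance in frame 1: 6.2. Distance in frame 2: 9.0.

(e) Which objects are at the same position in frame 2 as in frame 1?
the orange pentagon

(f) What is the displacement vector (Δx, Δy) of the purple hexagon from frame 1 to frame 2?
(-4.1, 1.4)

The purple hexagon was at (7.4, 9.9) in frame 1 and (3.3, 11.3) in frame 2.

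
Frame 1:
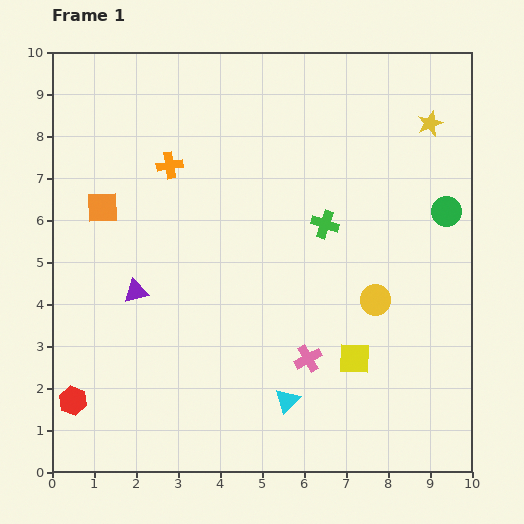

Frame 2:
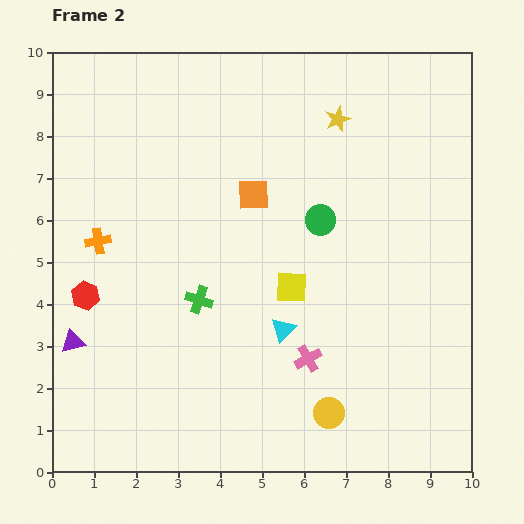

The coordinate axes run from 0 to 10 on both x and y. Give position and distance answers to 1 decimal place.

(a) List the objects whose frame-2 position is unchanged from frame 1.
the pink cross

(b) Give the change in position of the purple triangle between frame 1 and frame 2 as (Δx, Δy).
(-1.5, -1.2)

The purple triangle was at (2.0, 4.3) in frame 1 and (0.5, 3.1) in frame 2.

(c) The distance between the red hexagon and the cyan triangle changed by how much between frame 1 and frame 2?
-0.3

Distance in frame 1: 5.1. Distance in frame 2: 4.8.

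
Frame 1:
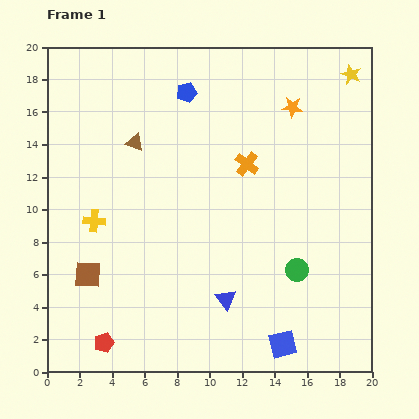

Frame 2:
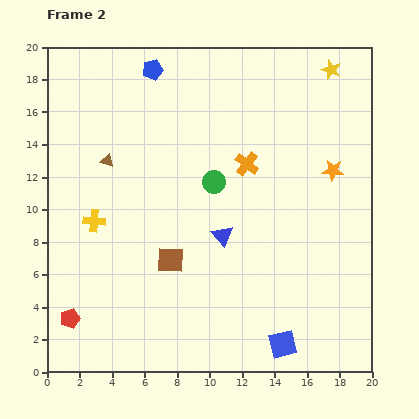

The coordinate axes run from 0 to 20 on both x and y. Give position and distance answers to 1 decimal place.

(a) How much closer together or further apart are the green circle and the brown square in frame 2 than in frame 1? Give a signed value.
-7.4

Distance in frame 1: 12.9. Distance in frame 2: 5.5.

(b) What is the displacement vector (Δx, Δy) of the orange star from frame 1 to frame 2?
(2.5, -3.9)

The orange star was at (15.1, 16.3) in frame 1 and (17.6, 12.4) in frame 2.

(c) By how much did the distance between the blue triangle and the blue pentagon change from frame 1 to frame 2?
-1.8

Distance in frame 1: 12.9. Distance in frame 2: 11.1.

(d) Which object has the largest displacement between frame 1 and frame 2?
the green circle

(moved 7.4; next 5.2)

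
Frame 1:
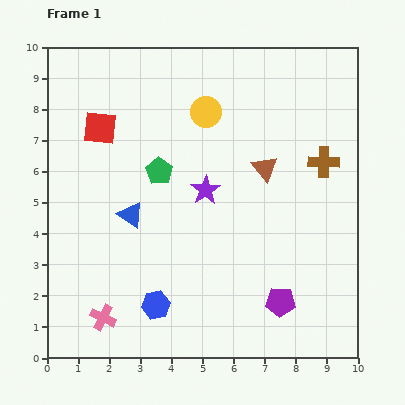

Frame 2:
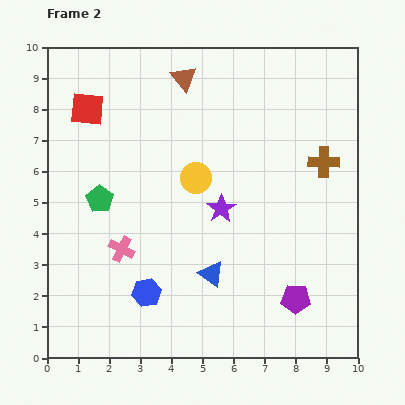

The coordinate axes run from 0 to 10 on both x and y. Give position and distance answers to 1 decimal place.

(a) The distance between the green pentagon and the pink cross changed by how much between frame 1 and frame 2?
-3.3

Distance in frame 1: 5.0. Distance in frame 2: 1.7.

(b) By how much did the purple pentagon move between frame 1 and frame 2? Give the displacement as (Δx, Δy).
(0.5, 0.1)

The purple pentagon was at (7.5, 1.8) in frame 1 and (8.0, 1.9) in frame 2.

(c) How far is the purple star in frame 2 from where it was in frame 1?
0.8

The purple star moved from (5.1, 5.4) to (5.6, 4.8), a distance of √(0.5² + 0.6²) ≈ 0.8.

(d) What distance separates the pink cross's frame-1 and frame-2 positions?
2.3

The pink cross moved from (1.8, 1.3) to (2.4, 3.5), a distance of √(0.6² + 2.2²) ≈ 2.3.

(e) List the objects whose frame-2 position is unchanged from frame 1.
the brown cross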